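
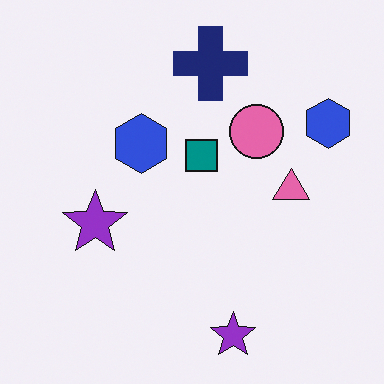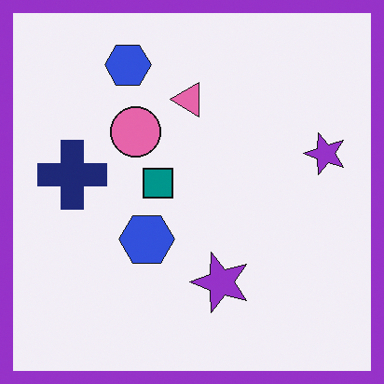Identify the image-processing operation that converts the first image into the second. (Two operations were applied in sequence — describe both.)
The image was rotated 90° counter-clockwise, then framed with a purple border.

The navy cross sits in the top of the first image and the left of the second — consistent with a whole-image 90° counter-clockwise rotation. A solid purple frame runs around the edge of the second image, with the content slightly shrunk inside it.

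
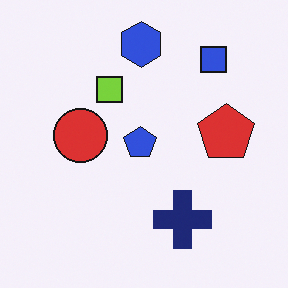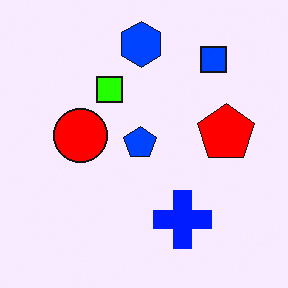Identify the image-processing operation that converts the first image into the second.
Heavily oversaturated.

All colors are more vivid — a global saturation change.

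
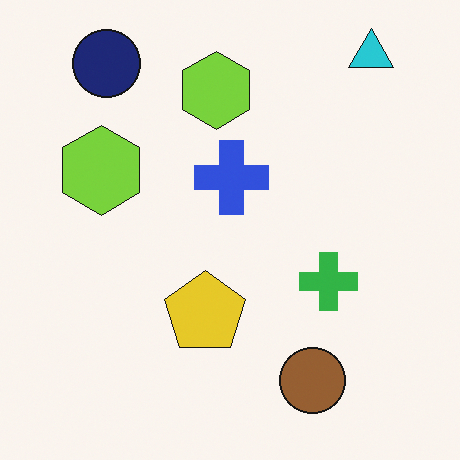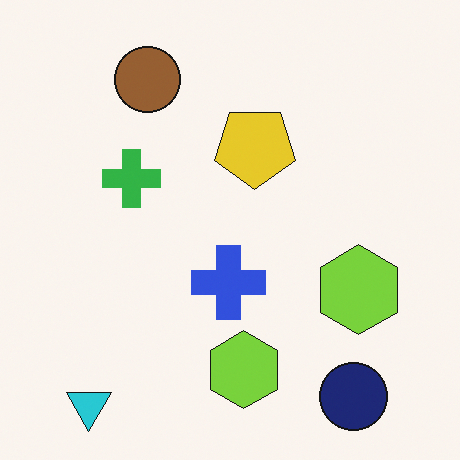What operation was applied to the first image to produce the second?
This is the original image rotated 180°.

The cyan triangle sits in the top-right of the first image and the bottom-left of the second — consistent with a whole-image 180° rotation.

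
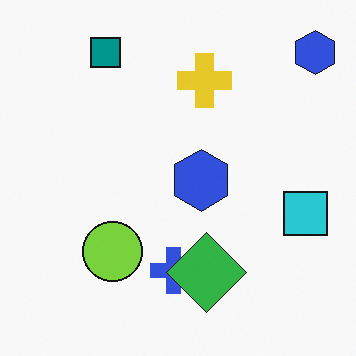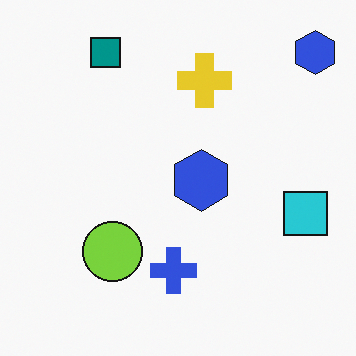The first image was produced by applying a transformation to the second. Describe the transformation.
The first image is the second overlaid with an additional green diamond.

A green diamond appears in the first image that is absent from the second.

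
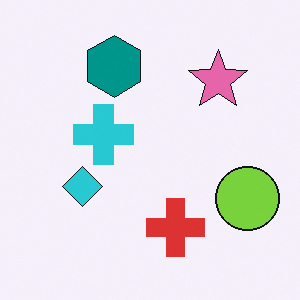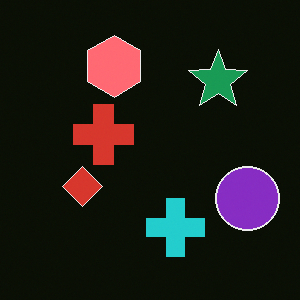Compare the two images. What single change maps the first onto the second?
The transformation is: color-inverted (negative).

The light background has become dark and every shape's color is its complement — a photographic negative.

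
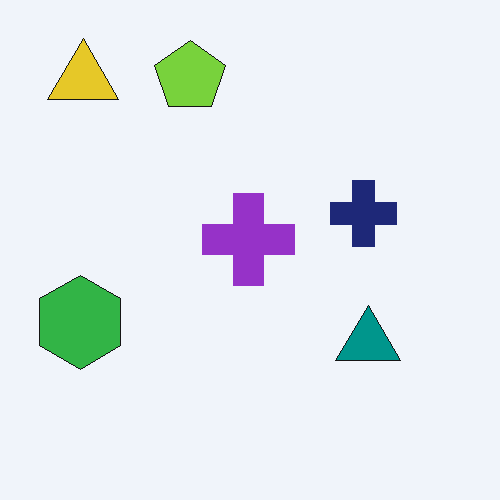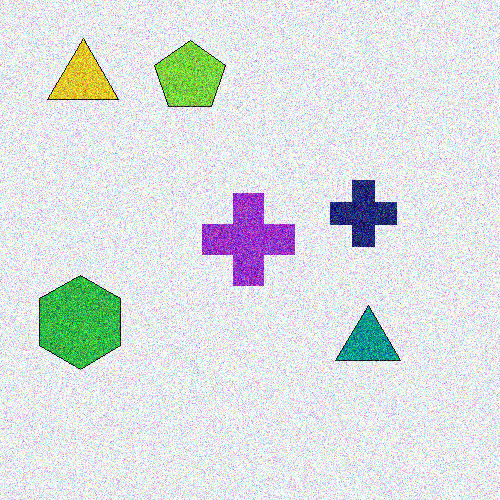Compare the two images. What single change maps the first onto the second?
The transformation is: degraded with a thick layer of grain.

Random speckle covers the whole image, including the flat background.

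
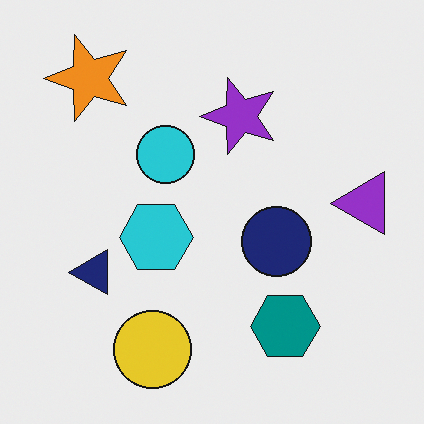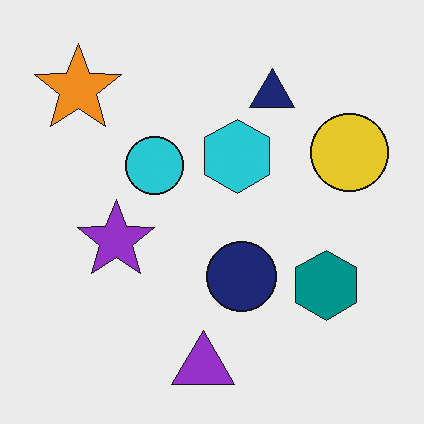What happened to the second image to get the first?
The image was transposed (reflected across the top-left ↔ bottom-right diagonal).

Shapes have swapped their row and column positions — what was in the top-right is now in the bottom-left — a diagonal reflection.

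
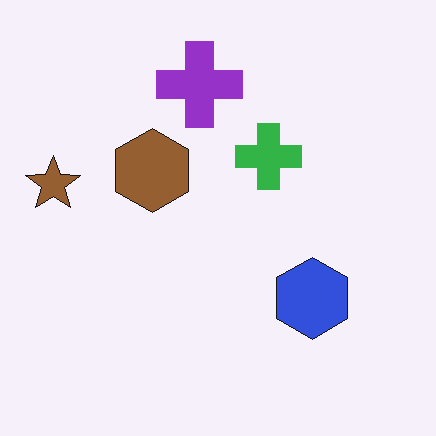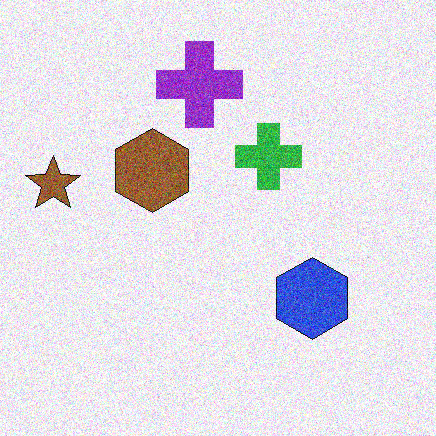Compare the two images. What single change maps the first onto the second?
This is the original image degraded with a thick layer of grain.

Random speckle covers the whole image, including the flat background.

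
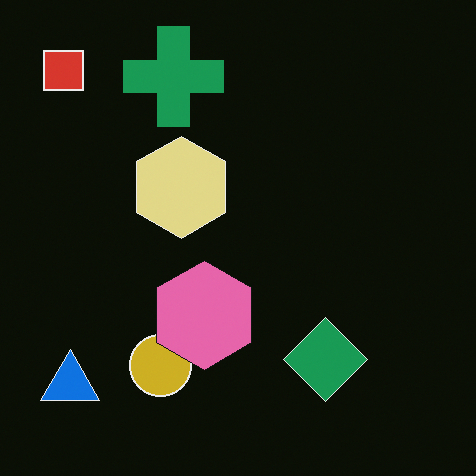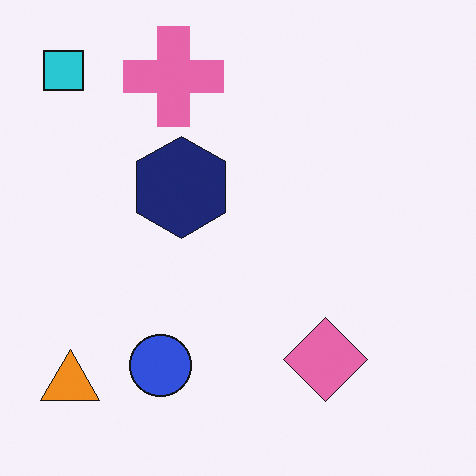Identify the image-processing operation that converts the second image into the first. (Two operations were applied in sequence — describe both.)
It was color-inverted (negative), then overlaid with an additional pink hexagon.

The light background has become dark and every shape's color is its complement — a photographic negative. A pink hexagon appears in the first image that is absent from the second.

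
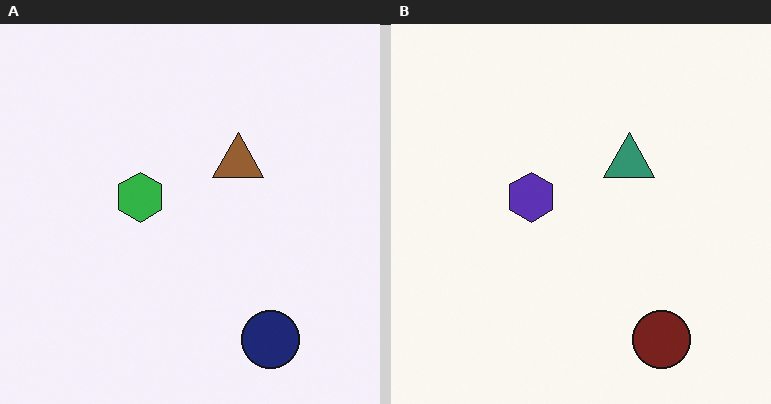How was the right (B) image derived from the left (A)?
The right (B) image is the left (A) hue-shifted through roughly a third of the color wheel.

Every shape's color has rotated by the same amount around the hue wheel — a uniform hue shift.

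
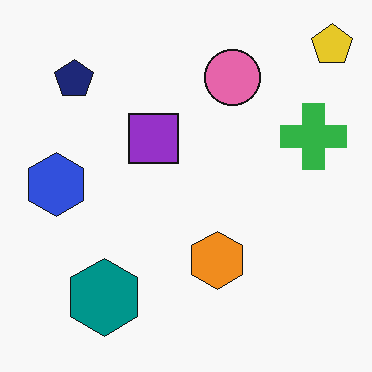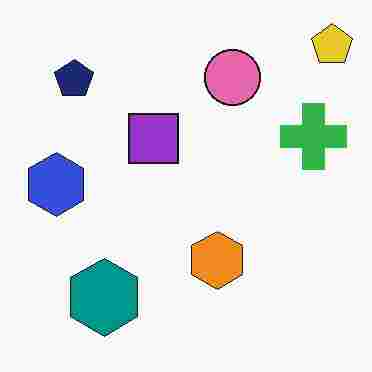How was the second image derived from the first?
The second image is the first heavily JPEG-compressed with obvious blocking artifacts.

Blocky 8×8 compression artifacts appear around shape edges and the flat background shows ringing — characteristic JPEG degradation.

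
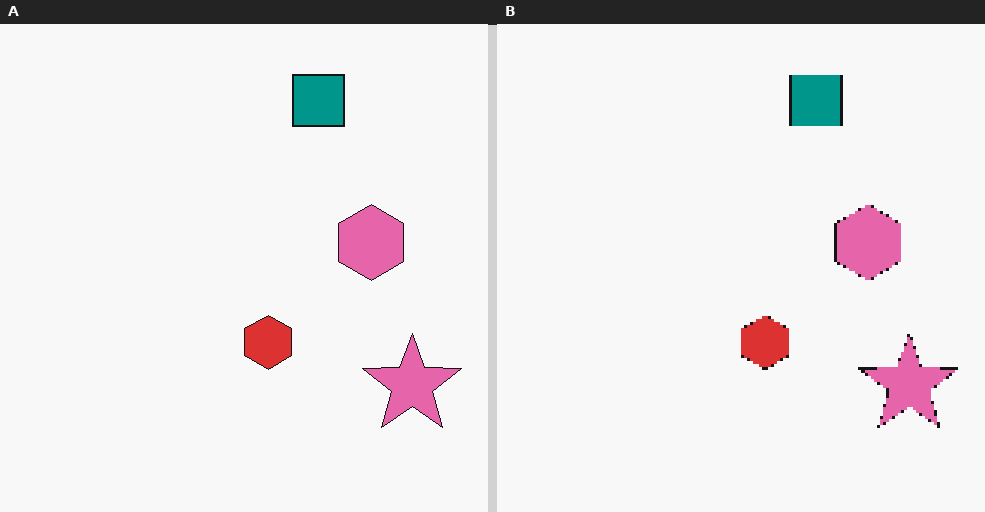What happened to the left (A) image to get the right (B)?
The transformation is: mildly pixelated.

Shapes are reduced to large square blocks; fine edges and outlines are lost — a downscale-then-upscale (mosaic) effect.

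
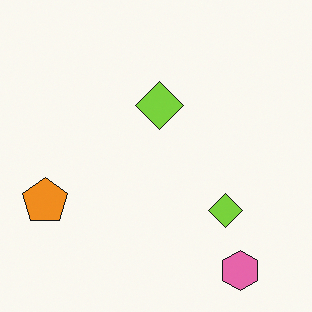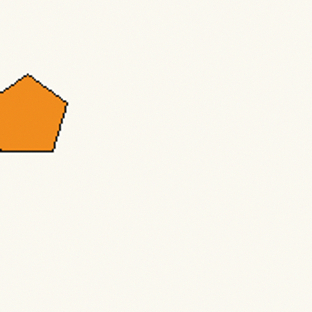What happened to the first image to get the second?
The image was cropped to a noticeably smaller region and rescaled.

The visible shapes are larger and the field of view is narrower; shapes near the original edges may be partly or wholly outside the frame — a crop-and-rescale.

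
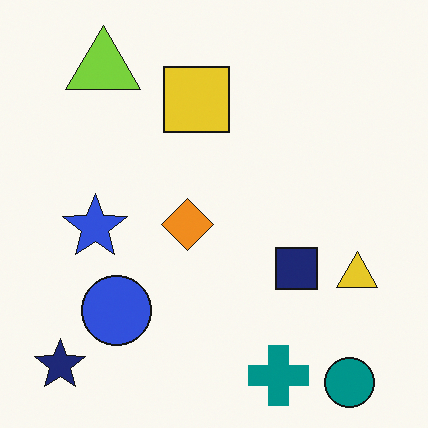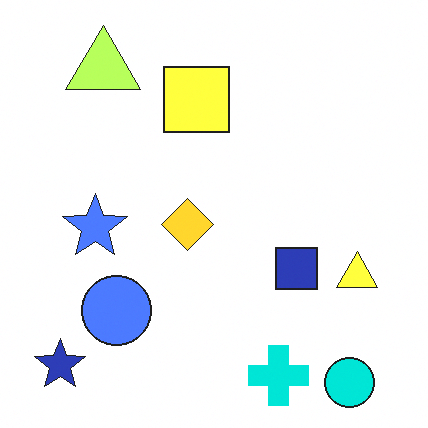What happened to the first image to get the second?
The second image is the first brightened a lot.

Every pixel — background and shapes alike — is uniformly brightened.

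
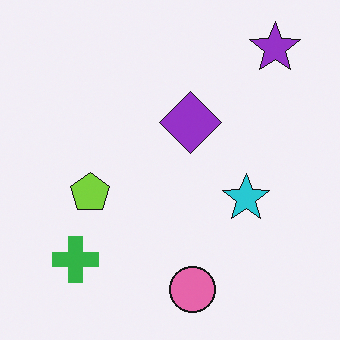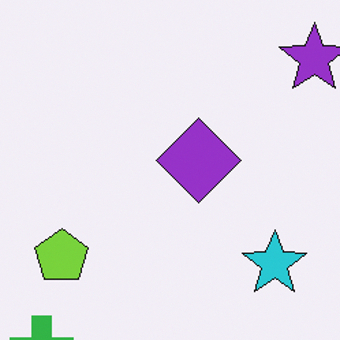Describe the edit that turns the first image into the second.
The transformation is: cropped slightly and scaled back up.

The visible shapes are larger and the field of view is narrower; shapes near the original edges may be partly or wholly outside the frame — a crop-and-rescale.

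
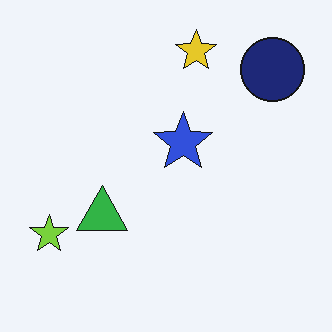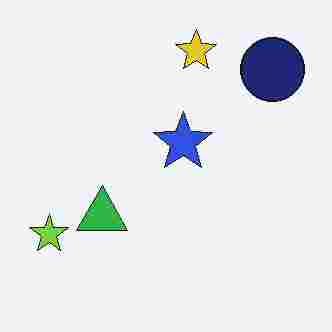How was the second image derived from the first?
The second image is the first heavily JPEG-compressed with obvious blocking artifacts.

Blocky 8×8 compression artifacts appear around shape edges and the flat background shows ringing — characteristic JPEG degradation.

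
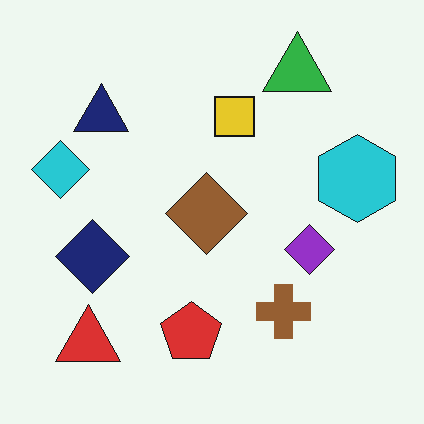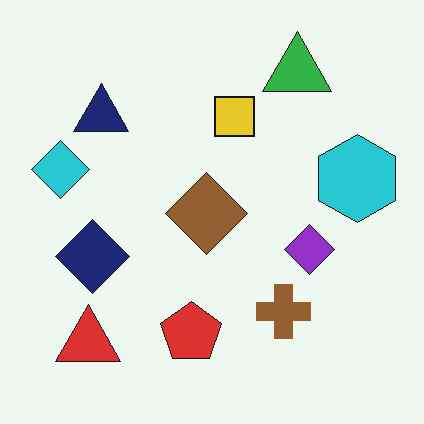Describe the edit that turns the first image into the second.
The transformation is: given moderate JPEG compression.

Blocky 8×8 compression artifacts appear around shape edges and the flat background shows ringing — characteristic JPEG degradation.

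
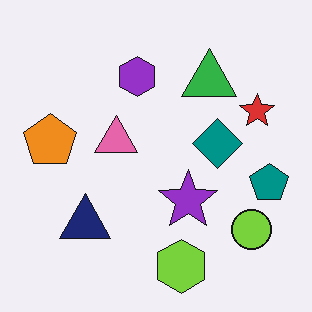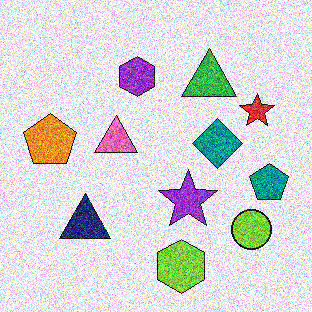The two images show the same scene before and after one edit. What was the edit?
The transformation is: degraded with heavy additive noise.

Random speckle covers the whole image, including the flat background.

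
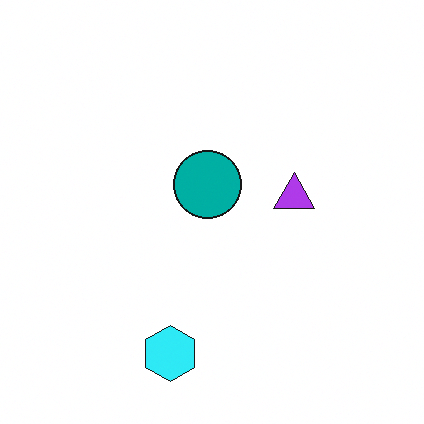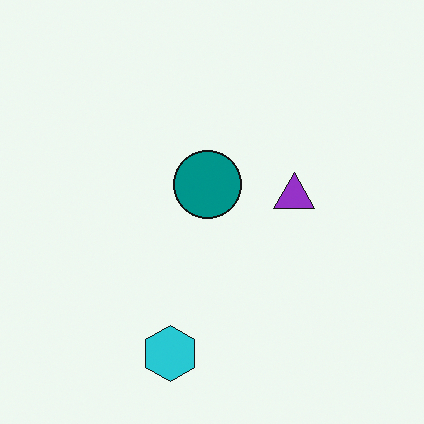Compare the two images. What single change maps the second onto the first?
The first image is the second brightened a little.

Every pixel — background and shapes alike — is uniformly brightened.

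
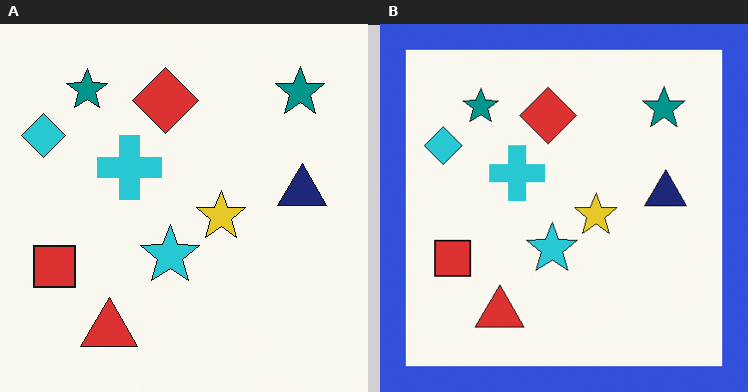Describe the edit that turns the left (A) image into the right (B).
The transformation is: framed with a blue border.

A solid blue frame runs around the edge of the right (B) image, with the content slightly shrunk inside it.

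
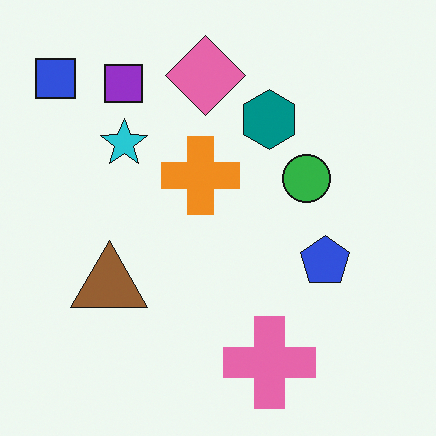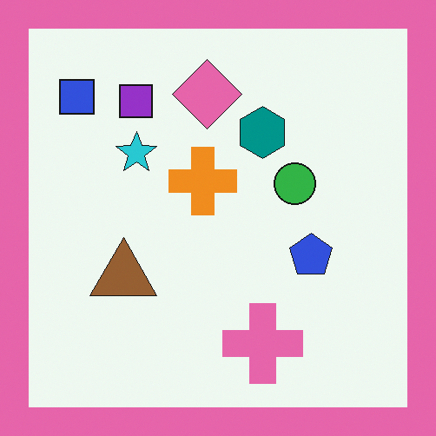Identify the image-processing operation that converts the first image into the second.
It was framed with a pink border.

A solid pink frame runs around the edge of the second image, with the content slightly shrunk inside it.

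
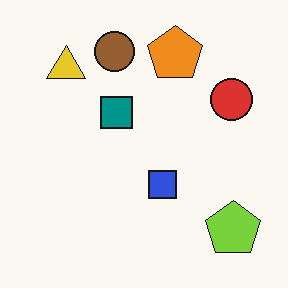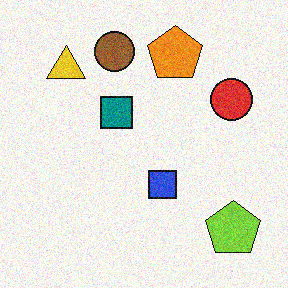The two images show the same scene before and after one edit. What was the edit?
The second image is the first degraded with visible gaussian noise.

Random speckle covers the whole image, including the flat background.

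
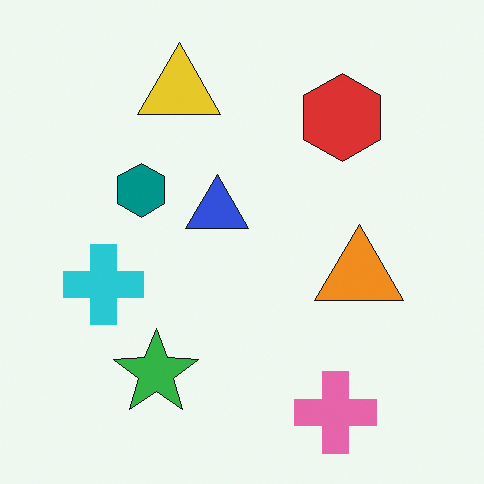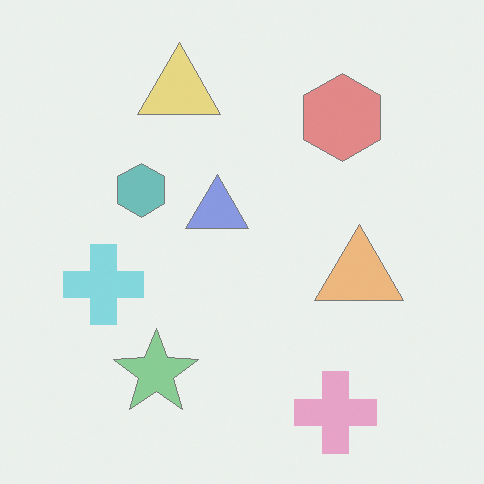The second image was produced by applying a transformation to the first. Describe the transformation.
The image was given much lower contrast.

Tones are pushed toward mid-grey across the whole image — a global contrast change.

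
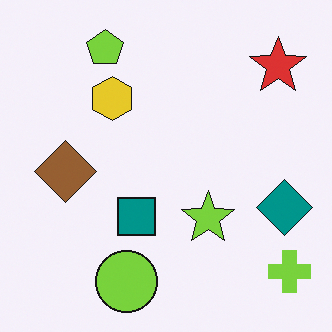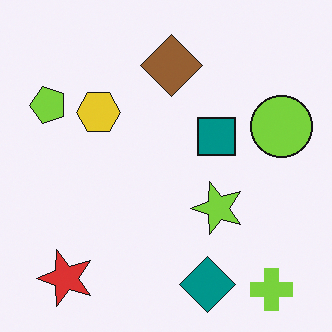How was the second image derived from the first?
This is the original image transposed (reflected across the top-left ↔ bottom-right diagonal).

Shapes have swapped their row and column positions — what was in the top-right is now in the bottom-left — a diagonal reflection.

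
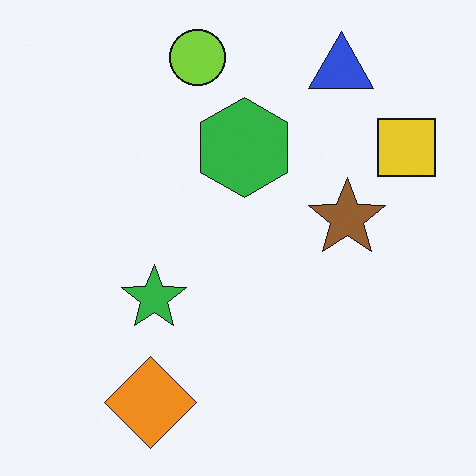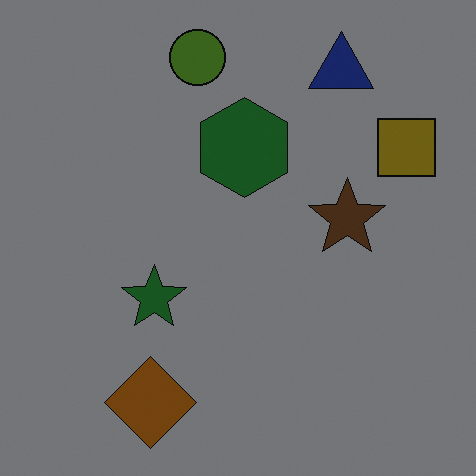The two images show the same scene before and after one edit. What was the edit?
This is the original image noticeably darkened.

Every pixel — background and shapes alike — is uniformly darkened.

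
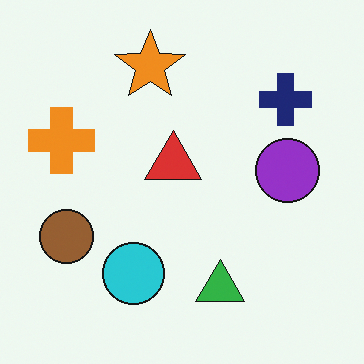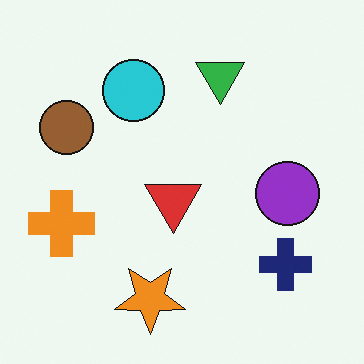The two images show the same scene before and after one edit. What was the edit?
The second image is the first flipped vertically (top ↔ bottom).

The orange star is in the top of the first image and the bottom of the second — shapes on opposite sides of the horizontal midline have swapped in a mirror flip.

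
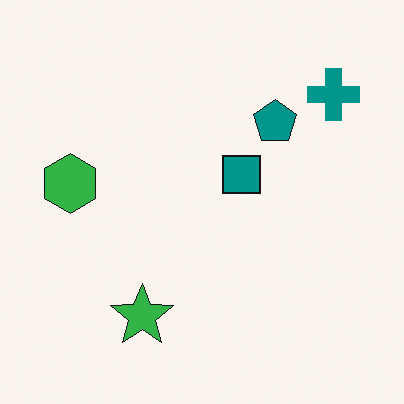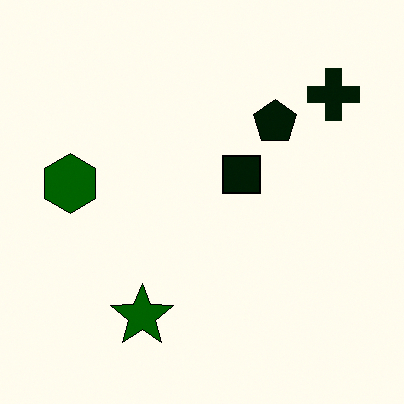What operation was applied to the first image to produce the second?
It was boosted in contrast.

Tones are pushed away from mid-grey across the whole image — a global contrast change.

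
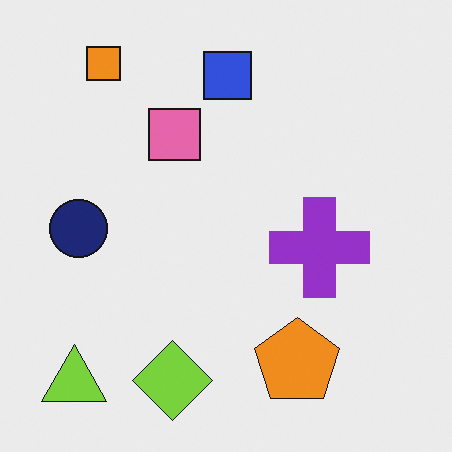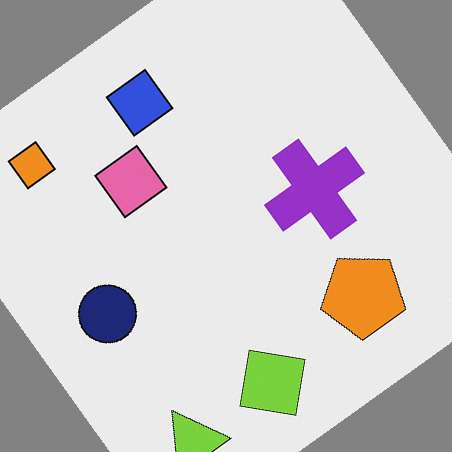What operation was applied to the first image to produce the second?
Rotated counter-clockwise by a large amount — several tens of degrees.

Every shape is tilted by the same angle and the image corners show triangular fill wedges — a whole-image rotation by a non-right angle.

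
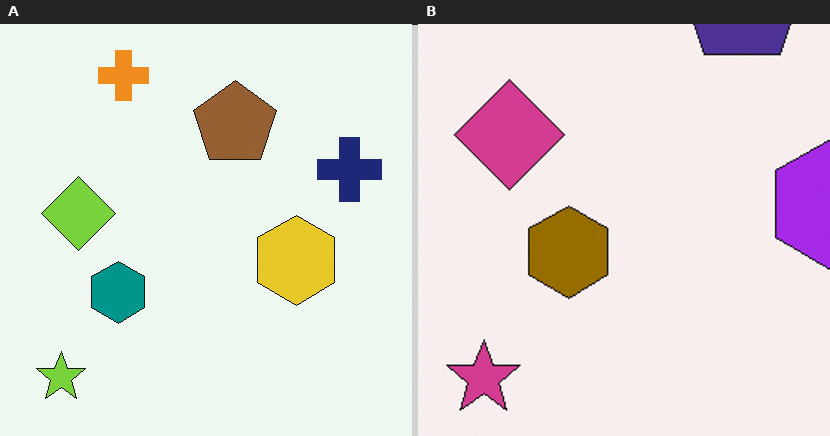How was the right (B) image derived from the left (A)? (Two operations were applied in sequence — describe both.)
Hue-shifted by a large amount, then cropped slightly and scaled back up.

Every shape's color has rotated by the same amount around the hue wheel — a uniform hue shift. The visible shapes are larger and the field of view is narrower; shapes near the original edges may be partly or wholly outside the frame — a crop-and-rescale.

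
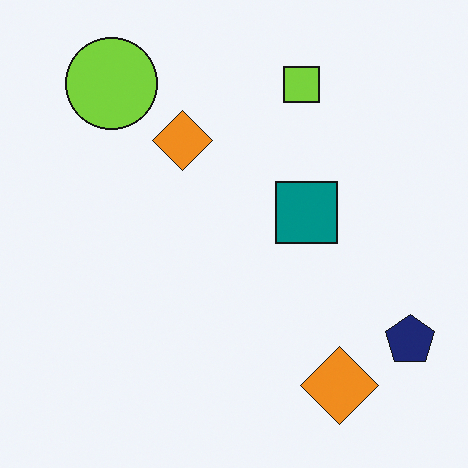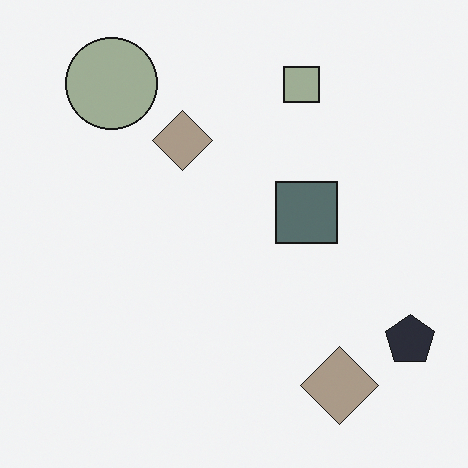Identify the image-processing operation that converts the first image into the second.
Heavily desaturated.

All colors are more muted and greyish — a global saturation change.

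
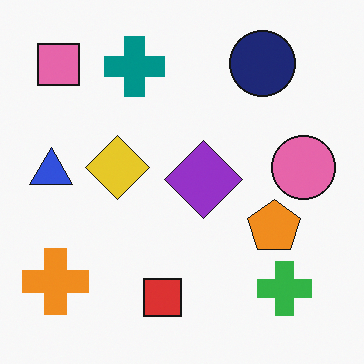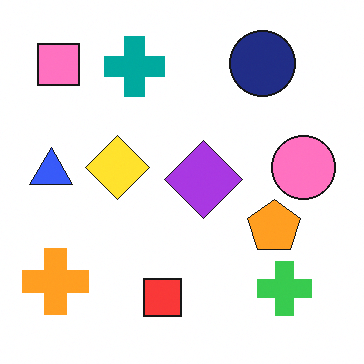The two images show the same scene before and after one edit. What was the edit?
The second image is the first brightened a little.

Every pixel — background and shapes alike — is uniformly brightened.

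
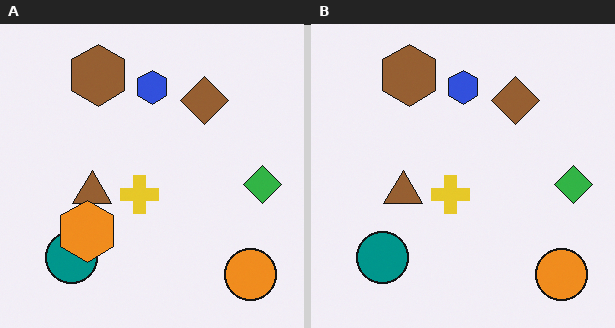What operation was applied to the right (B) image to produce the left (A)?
It was overlaid with an additional orange hexagon.

An orange hexagon appears in the left (A) image that is absent from the right (B).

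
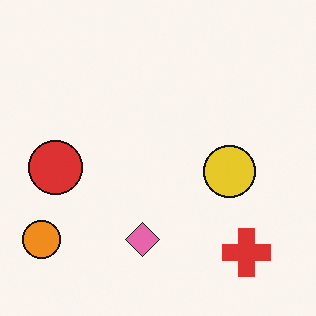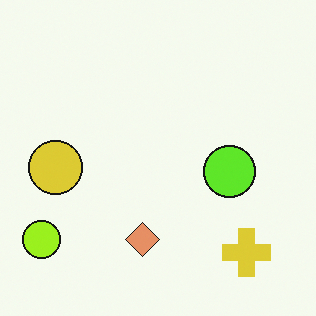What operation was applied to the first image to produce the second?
The image was hue-shifted by a small amount.

Every shape's color has rotated by the same amount around the hue wheel — a uniform hue shift.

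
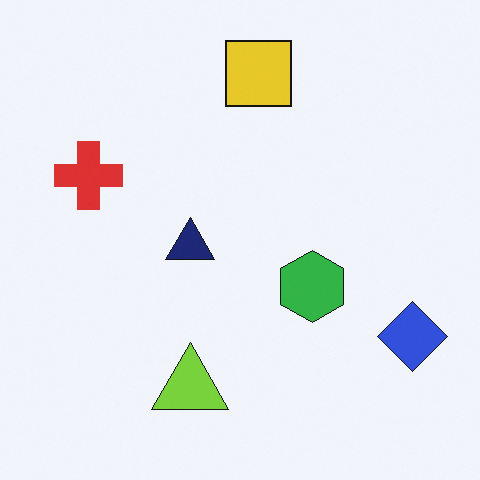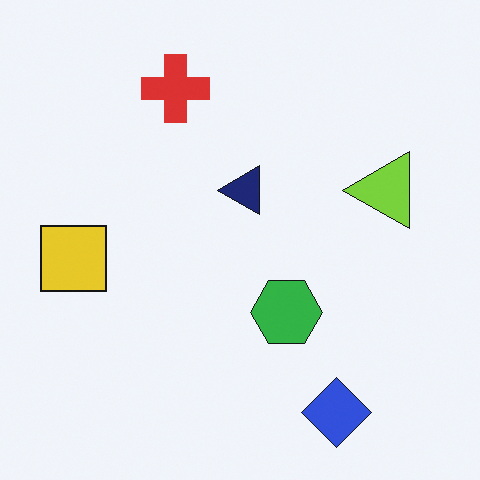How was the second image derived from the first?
The second image is the first transposed (reflected across the top-left ↔ bottom-right diagonal).

Shapes have swapped their row and column positions — what was in the top-right is now in the bottom-left — a diagonal reflection.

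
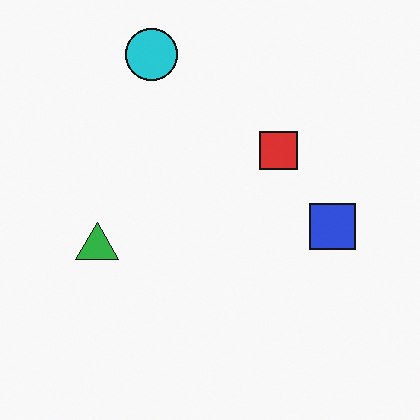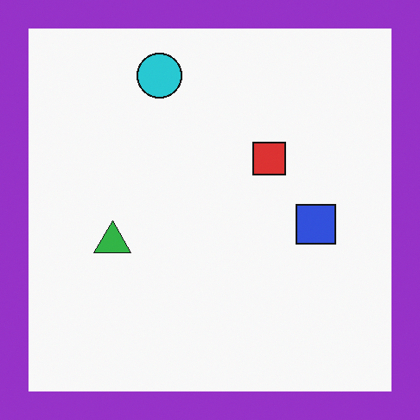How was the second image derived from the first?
This is the original image framed with a purple border.

A solid purple frame runs around the edge of the second image, with the content slightly shrunk inside it.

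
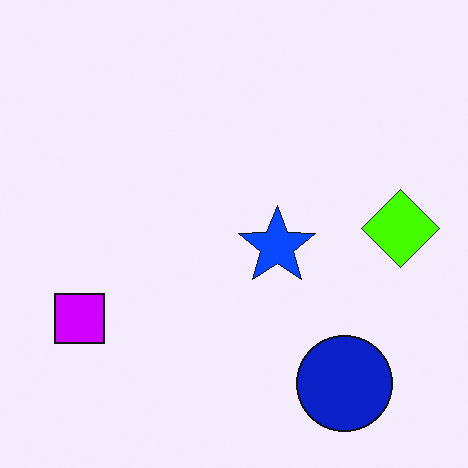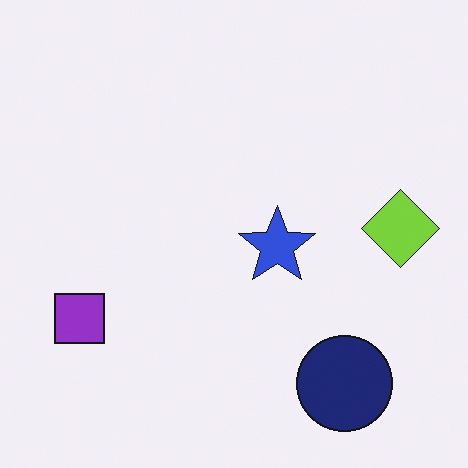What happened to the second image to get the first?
This is the original image made much more vivid (saturation change).

All colors are more vivid — a global saturation change.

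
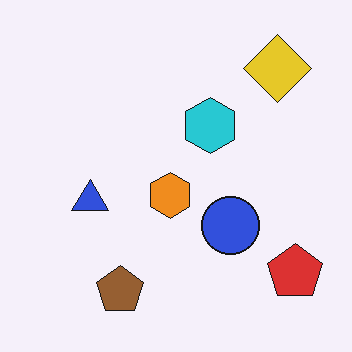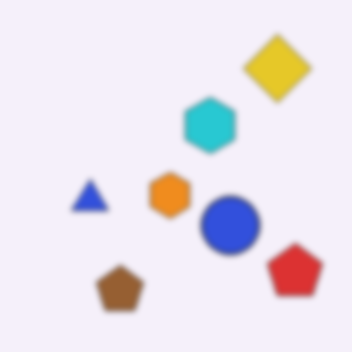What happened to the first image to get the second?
This is the original image noticeably gaussian-blurred.

Shape edges and outlines are uniformly softened across the whole image.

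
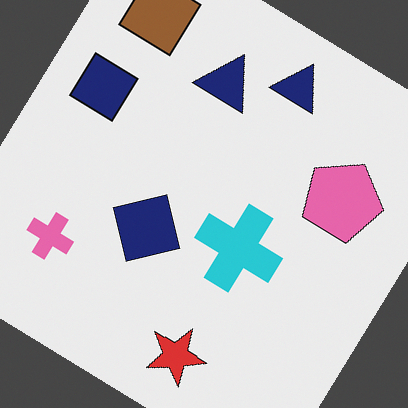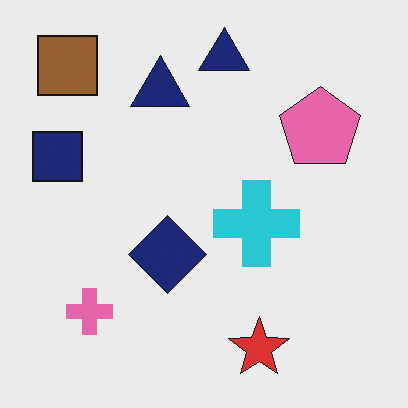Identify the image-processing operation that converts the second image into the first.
The image was rotated clockwise by a large amount — several tens of degrees.

Every shape is tilted by the same angle and the image corners show triangular fill wedges — a whole-image rotation by a non-right angle.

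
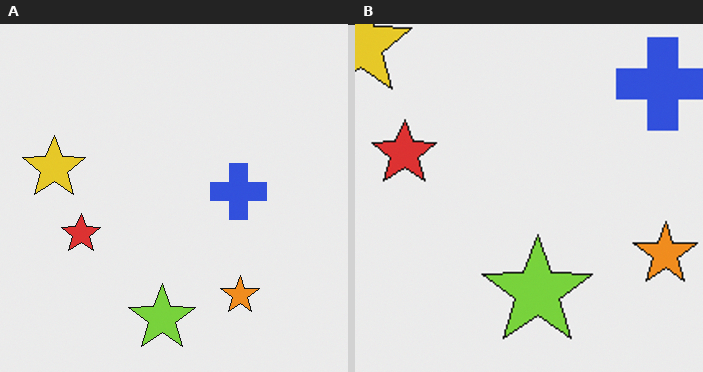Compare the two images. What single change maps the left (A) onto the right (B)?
The right (B) image is the left (A) cropped tightly and scaled back up.

The visible shapes are larger and the field of view is narrower; shapes near the original edges may be partly or wholly outside the frame — a crop-and-rescale.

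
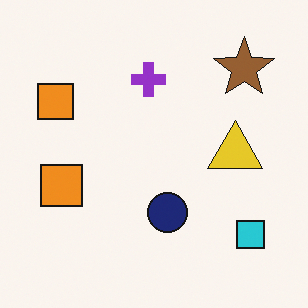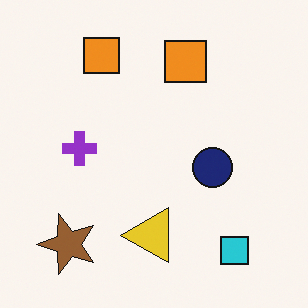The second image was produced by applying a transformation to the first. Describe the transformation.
The transformation is: transposed (reflected across the top-left ↔ bottom-right diagonal).

Shapes have swapped their row and column positions — what was in the top-right is now in the bottom-left — a diagonal reflection.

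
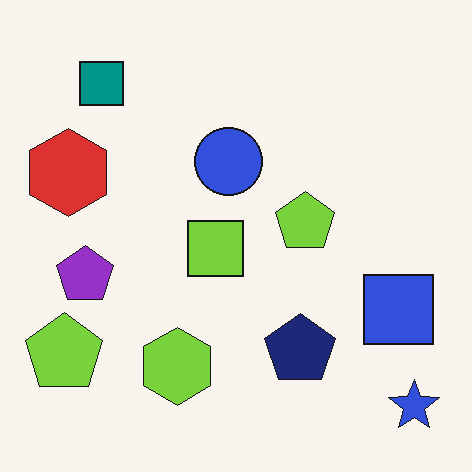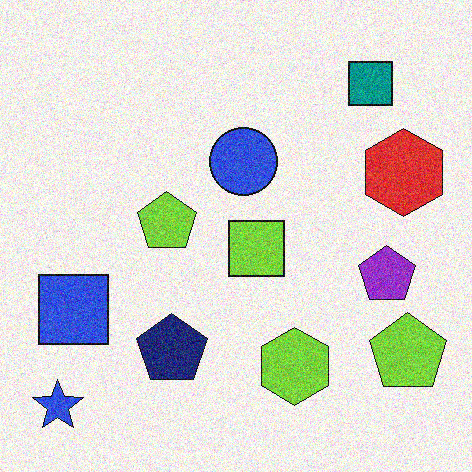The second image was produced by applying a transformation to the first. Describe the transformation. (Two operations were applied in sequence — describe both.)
The transformation is: degraded with visible gaussian noise, then flipped horizontally (left ↔ right).

Random speckle covers the whole image, including the flat background. The blue star is in the bottom-right of the first image and the bottom-left of the second — shapes on opposite sides of the vertical midline have swapped in a mirror flip.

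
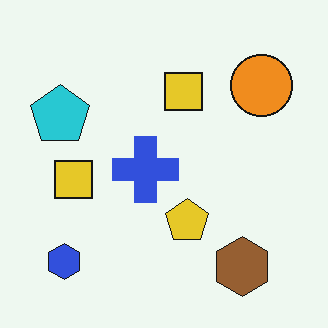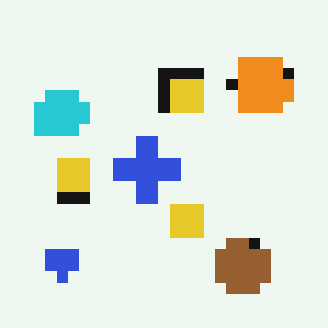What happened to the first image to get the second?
The transformation is: heavily pixelated into large blocks.

Shapes are reduced to large square blocks; fine edges and outlines are lost — a downscale-then-upscale (mosaic) effect.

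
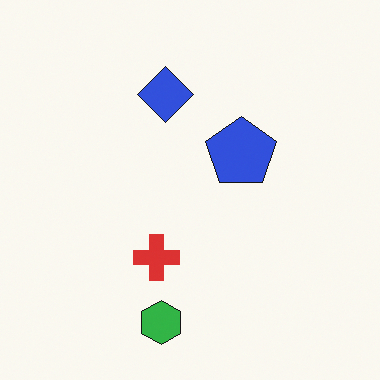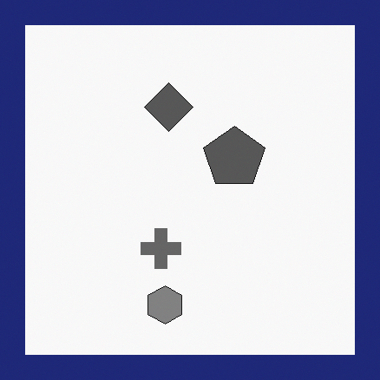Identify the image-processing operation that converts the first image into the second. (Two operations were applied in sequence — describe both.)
This is the original image converted to grayscale, then framed with a navy border.

All color is removed — every shape is now a shade of grey. A solid navy frame runs around the edge of the second image, with the content slightly shrunk inside it.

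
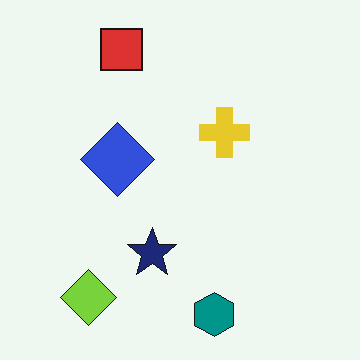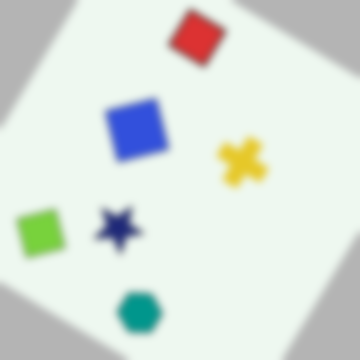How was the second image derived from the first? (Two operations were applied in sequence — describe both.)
The second image is the first rotated clockwise by a large amount — several tens of degrees, then noticeably gaussian-blurred.

Every shape is tilted by the same angle and the image corners show triangular fill wedges — a whole-image rotation by a non-right angle. Shape edges and outlines are uniformly softened across the whole image.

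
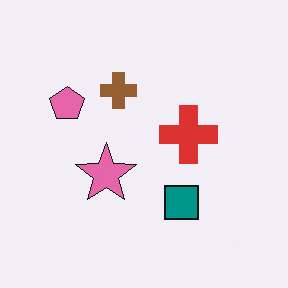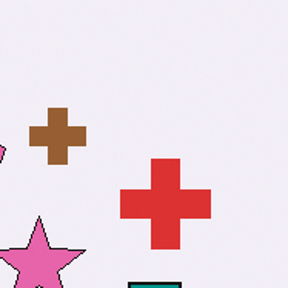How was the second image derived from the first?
The second image is the first cropped to a modestly smaller region and rescaled.

The visible shapes are larger and the field of view is narrower; shapes near the original edges may be partly or wholly outside the frame — a crop-and-rescale.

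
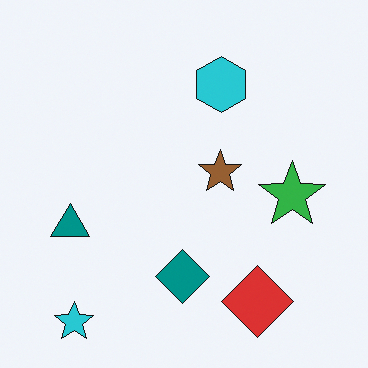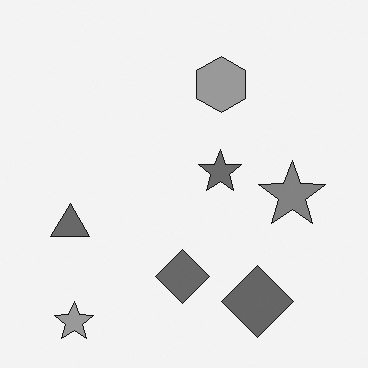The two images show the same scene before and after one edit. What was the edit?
The image was converted to grayscale.

All color is removed — every shape is now a shade of grey.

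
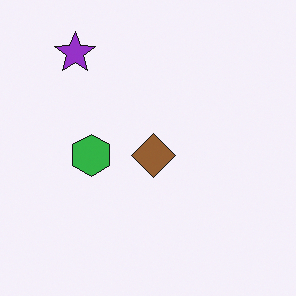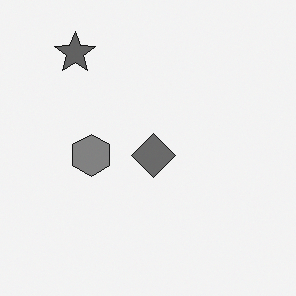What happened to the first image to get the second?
This is the original image converted to grayscale.

All color is removed — every shape is now a shade of grey.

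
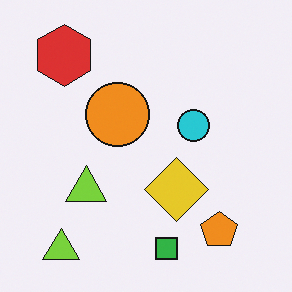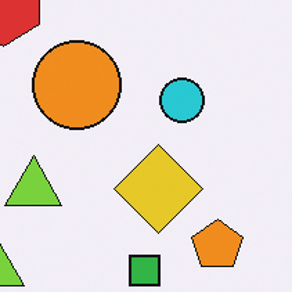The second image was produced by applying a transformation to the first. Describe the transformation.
It was cropped to a modestly smaller region and rescaled.

The visible shapes are larger and the field of view is narrower; shapes near the original edges may be partly or wholly outside the frame — a crop-and-rescale.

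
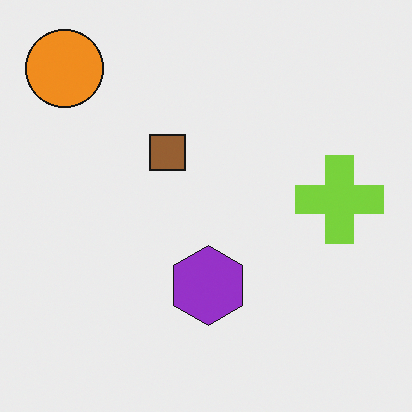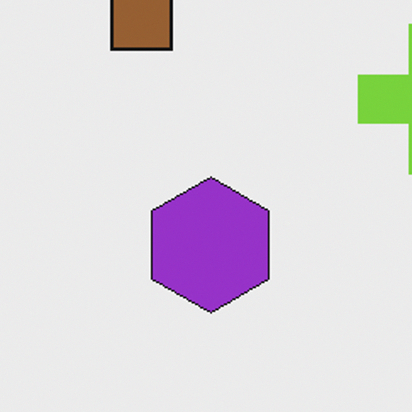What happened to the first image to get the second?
The image was cropped tightly and scaled back up.

The visible shapes are larger and the field of view is narrower; shapes near the original edges may be partly or wholly outside the frame — a crop-and-rescale.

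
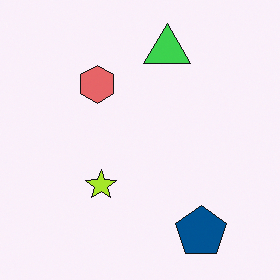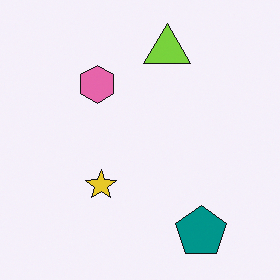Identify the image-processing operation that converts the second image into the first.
The first image is the second hue-shifted by a small amount.

Every shape's color has rotated by the same amount around the hue wheel — a uniform hue shift.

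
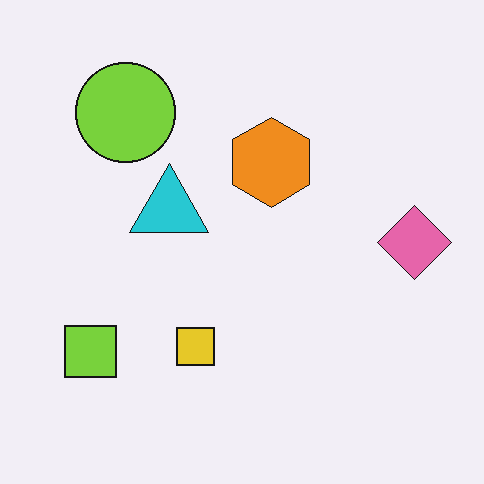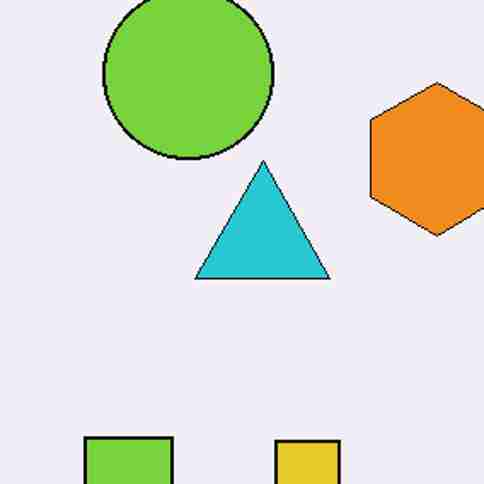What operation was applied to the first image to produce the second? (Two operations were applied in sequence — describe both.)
The transformation is: cropped tightly and scaled back up, then heavily JPEG-compressed with obvious blocking artifacts.

The visible shapes are larger and the field of view is narrower; shapes near the original edges may be partly or wholly outside the frame — a crop-and-rescale. Blocky 8×8 compression artifacts appear around shape edges and the flat background shows ringing — characteristic JPEG degradation.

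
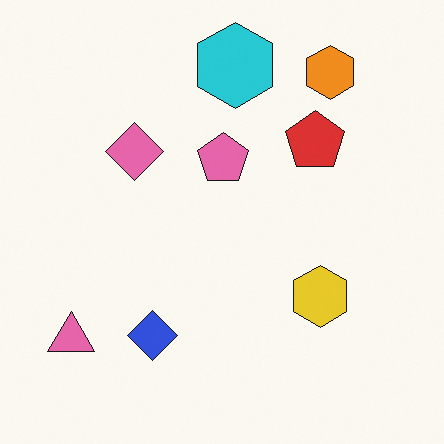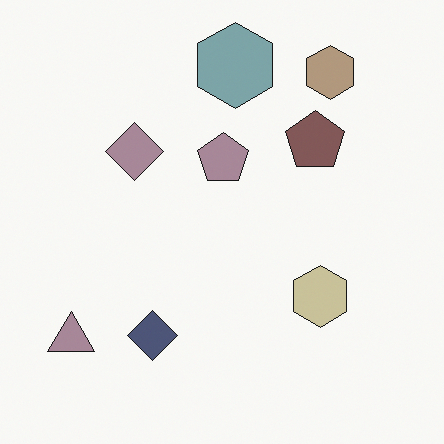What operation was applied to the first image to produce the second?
The transformation is: made much more muted (saturation change).

All colors are more muted and greyish — a global saturation change.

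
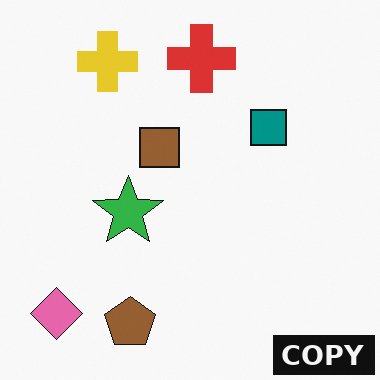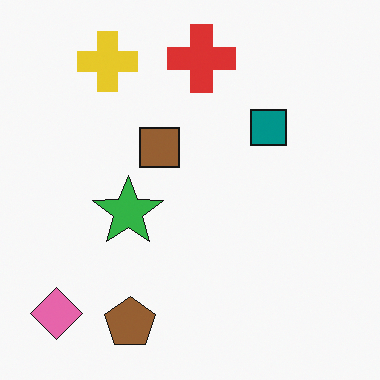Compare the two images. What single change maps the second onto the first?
It was watermarked with the text "COPY" in the lower-right corner.

A dark label reading "COPY" appears in the lower-right corner.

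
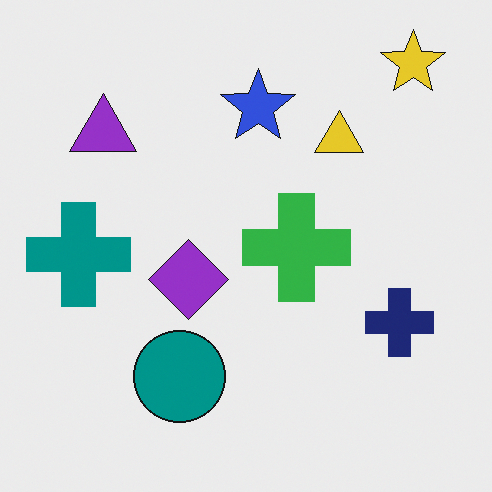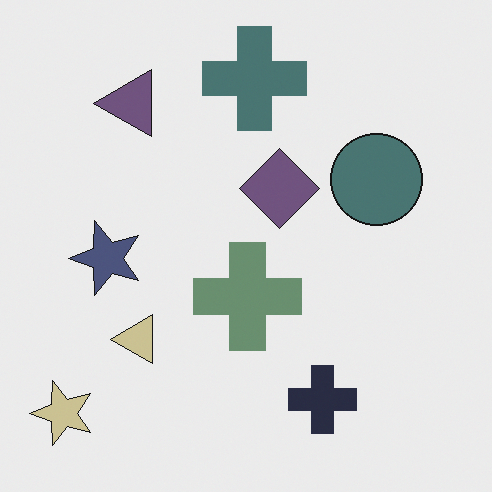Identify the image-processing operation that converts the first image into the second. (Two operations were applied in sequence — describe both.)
Transposed (reflected across the top-left ↔ bottom-right diagonal), then made much more muted (saturation change).

Shapes have swapped their row and column positions — what was in the top-right is now in the bottom-left — a diagonal reflection. All colors are more muted and greyish — a global saturation change.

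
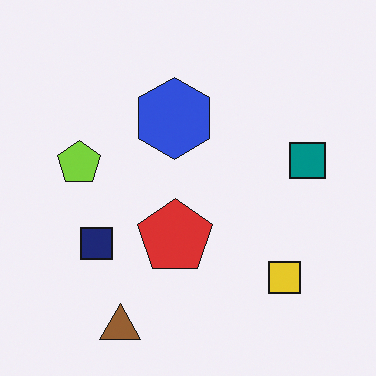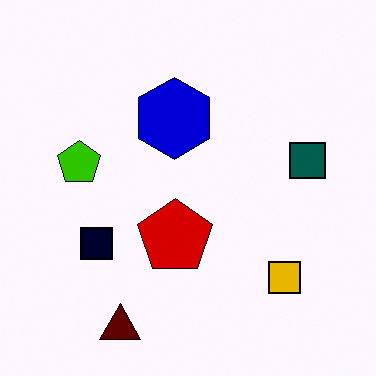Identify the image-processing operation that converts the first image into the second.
The second image is the first given much higher contrast.

Tones are pushed away from mid-grey across the whole image — a global contrast change.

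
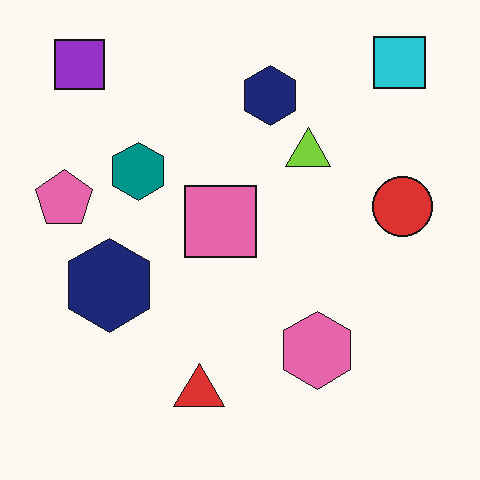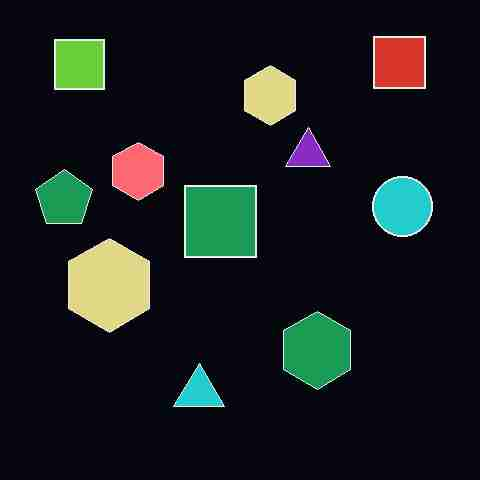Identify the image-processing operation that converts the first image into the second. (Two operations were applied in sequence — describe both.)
This is the original image color-inverted (negative), then heavily JPEG-compressed with obvious blocking artifacts.

The light background has become dark and every shape's color is its complement — a photographic negative. Blocky 8×8 compression artifacts appear around shape edges and the flat background shows ringing — characteristic JPEG degradation.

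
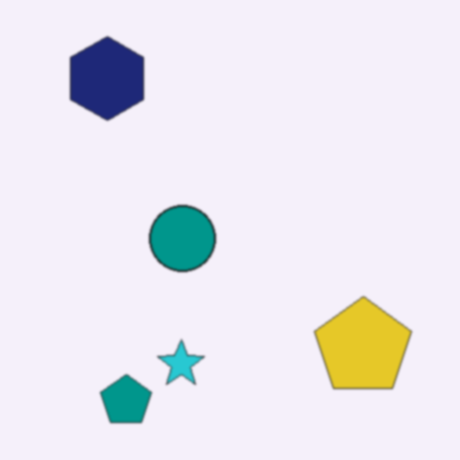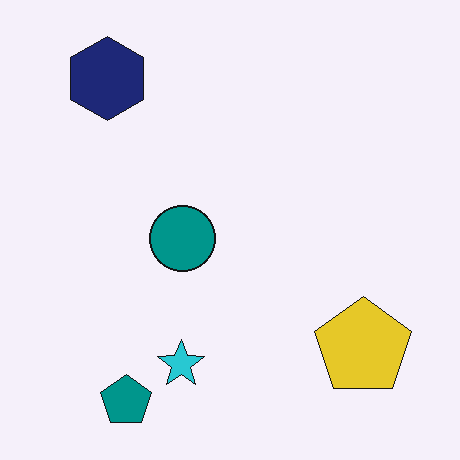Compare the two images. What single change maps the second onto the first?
It was slightly softened.

Shape edges and outlines are uniformly softened across the whole image.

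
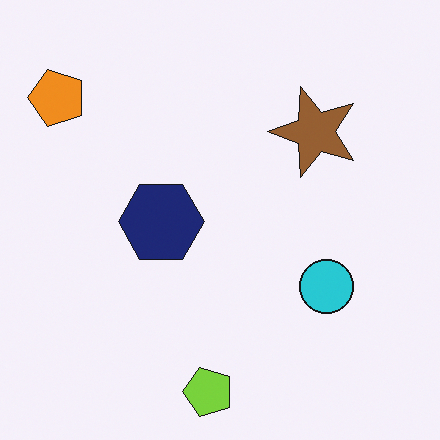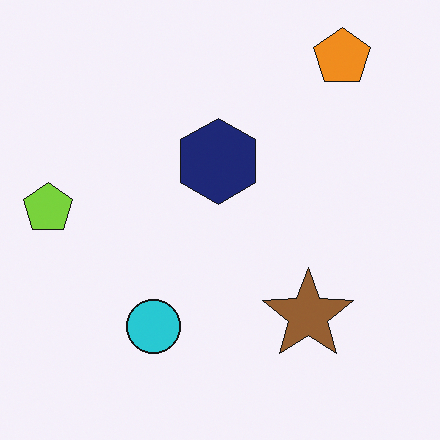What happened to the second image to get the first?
The transformation is: rotated 90° counter-clockwise.

The orange pentagon sits in the top-right of the second image and the top-left of the first — consistent with a whole-image 90° counter-clockwise rotation.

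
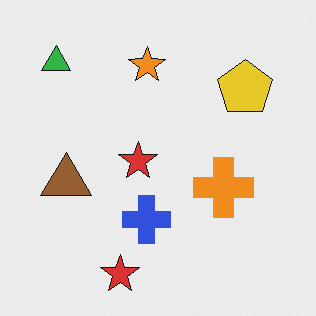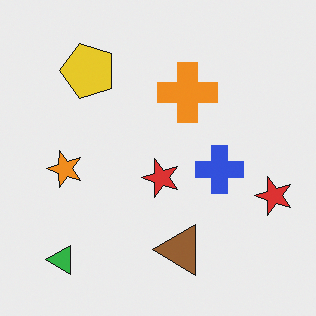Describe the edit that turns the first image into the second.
Rotated 90° counter-clockwise.

The green triangle sits in the top-left of the first image and the bottom-left of the second — consistent with a whole-image 90° counter-clockwise rotation.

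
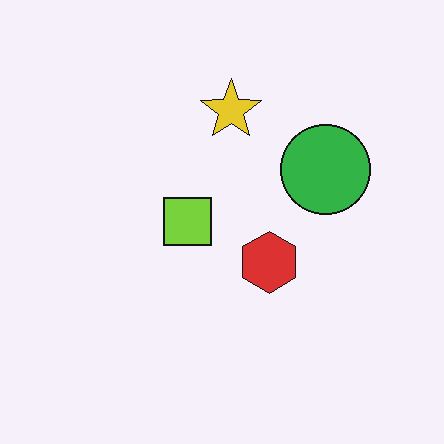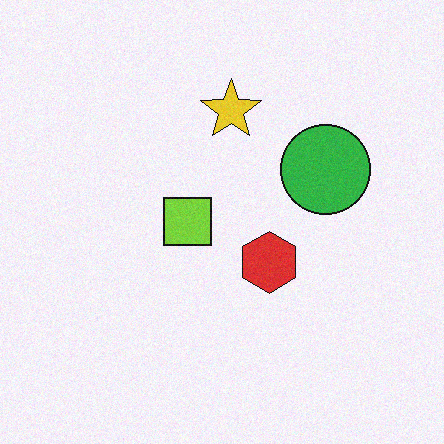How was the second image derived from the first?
The second image is the first degraded with subtle gaussian noise.

Random speckle covers the whole image, including the flat background.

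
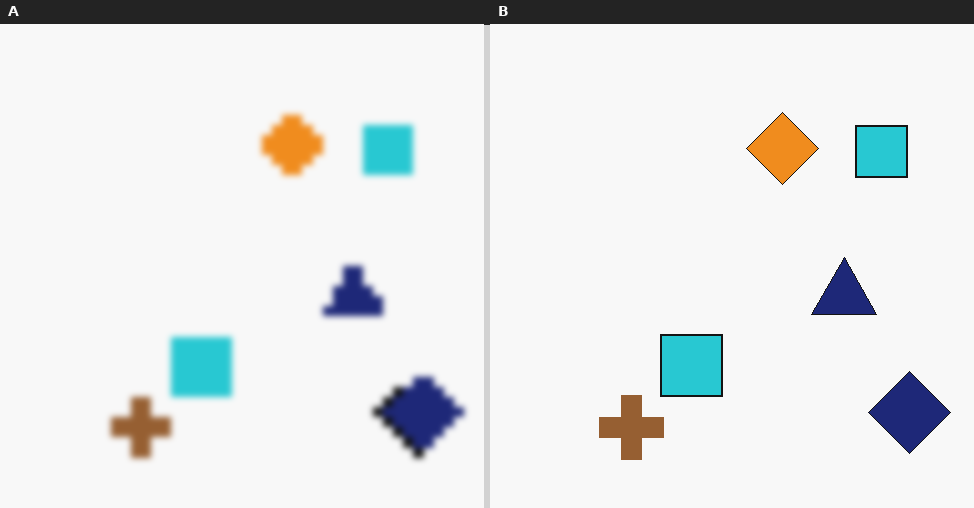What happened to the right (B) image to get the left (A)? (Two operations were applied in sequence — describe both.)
It was heavily pixelated into large blocks, then noticeably gaussian-blurred.

Shapes are reduced to large square blocks; fine edges and outlines are lost — a downscale-then-upscale (mosaic) effect. Shape edges and outlines are uniformly softened across the whole image.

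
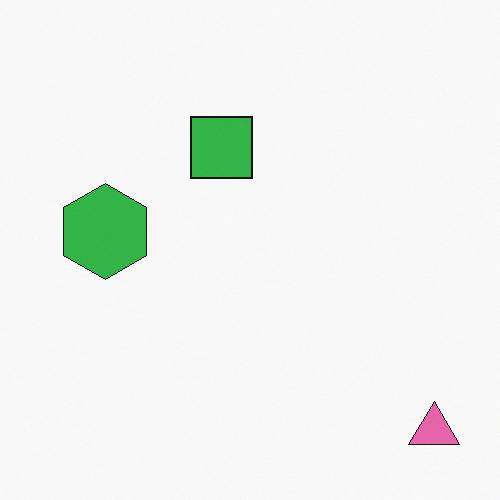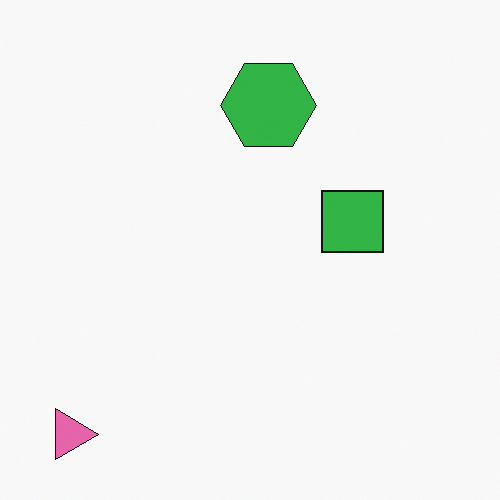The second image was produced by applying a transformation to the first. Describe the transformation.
The transformation is: rotated 90° clockwise.

The pink triangle sits in the bottom-right of the first image and the bottom-left of the second — consistent with a whole-image 90° clockwise rotation.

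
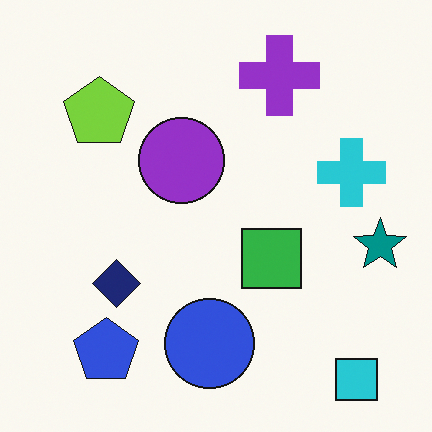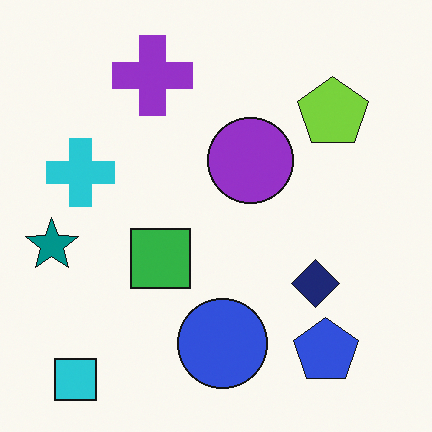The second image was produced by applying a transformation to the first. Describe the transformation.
The transformation is: flipped horizontally (left ↔ right).

The teal star is in the right of the first image and the left of the second — shapes on opposite sides of the vertical midline have swapped in a mirror flip.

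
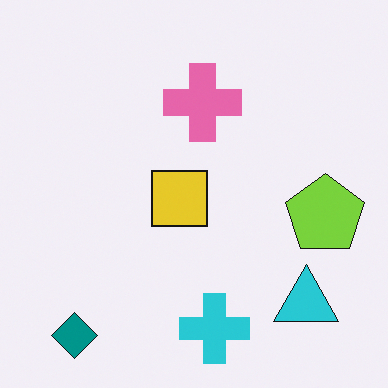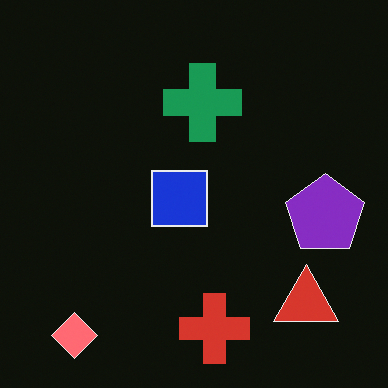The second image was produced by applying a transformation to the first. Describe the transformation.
This is the original image color-inverted (negative).

The light background has become dark and every shape's color is its complement — a photographic negative.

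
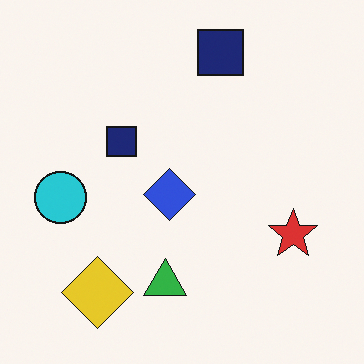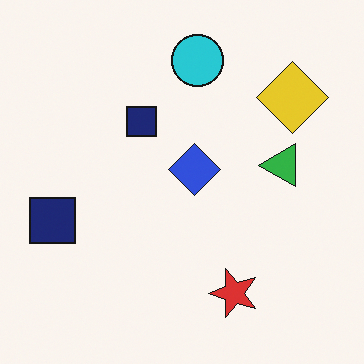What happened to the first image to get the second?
It was transposed (reflected across the top-left ↔ bottom-right diagonal).

Shapes have swapped their row and column positions — what was in the top-right is now in the bottom-left — a diagonal reflection.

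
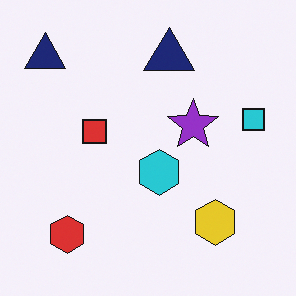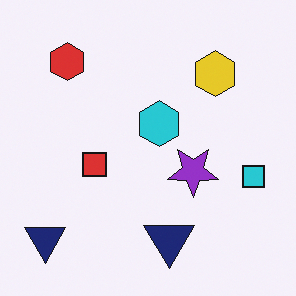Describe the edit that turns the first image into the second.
Flipped vertically (top ↔ bottom).

The red hexagon is in the bottom-left of the first image and the top-left of the second — shapes on opposite sides of the horizontal midline have swapped in a mirror flip.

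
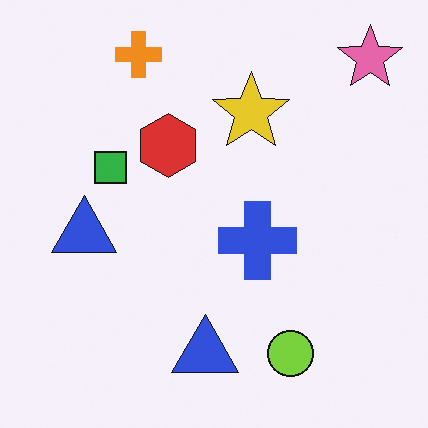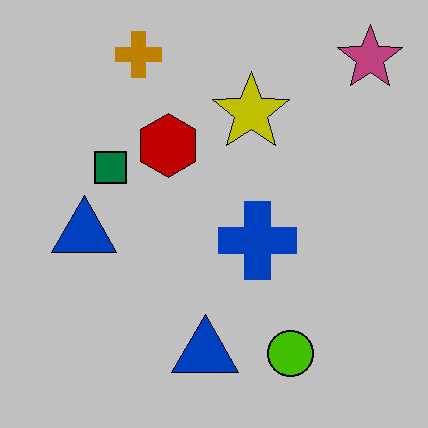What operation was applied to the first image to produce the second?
It was heavily posterized to just a handful of flat colors.

Each flat color has snapped to a coarser quantized level — most visibly, the near-white background has dropped to a flat grey.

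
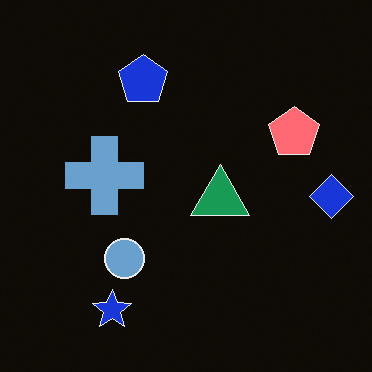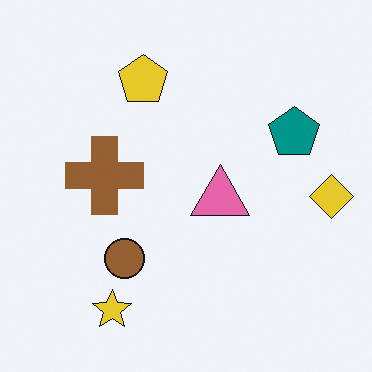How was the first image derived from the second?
The transformation is: color-inverted (negative).

The light background has become dark and every shape's color is its complement — a photographic negative.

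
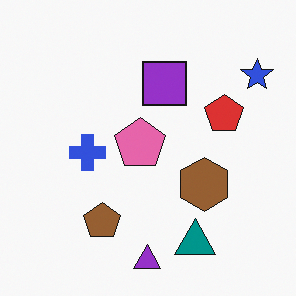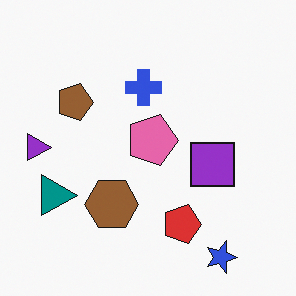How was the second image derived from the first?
The transformation is: rotated 90° clockwise.

The blue star sits in the top-right of the first image and the bottom-right of the second — consistent with a whole-image 90° clockwise rotation.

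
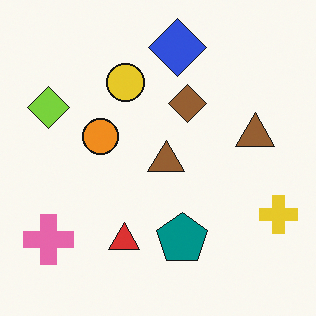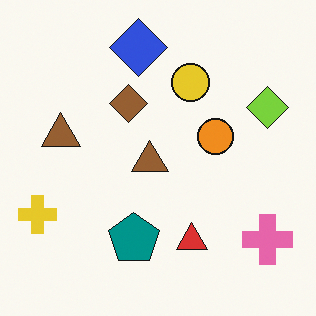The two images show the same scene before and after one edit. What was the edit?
Flipped horizontally (left ↔ right).

The yellow cross is in the bottom-right of the first image and the bottom-left of the second — shapes on opposite sides of the vertical midline have swapped in a mirror flip.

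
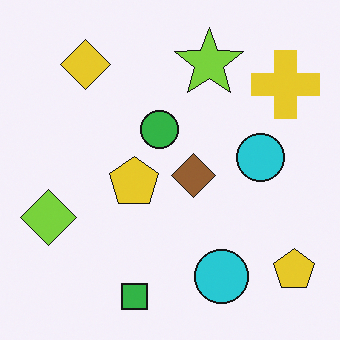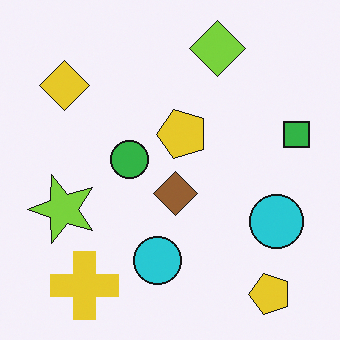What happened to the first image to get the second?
The second image is the first transposed (reflected across the top-left ↔ bottom-right diagonal).

Shapes have swapped their row and column positions — what was in the top-right is now in the bottom-left — a diagonal reflection.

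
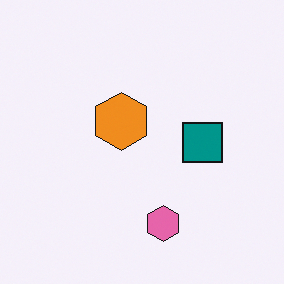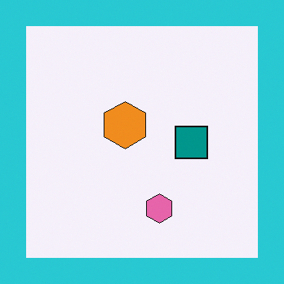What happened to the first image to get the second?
It was framed with a cyan border.

A solid cyan frame runs around the edge of the second image, with the content slightly shrunk inside it.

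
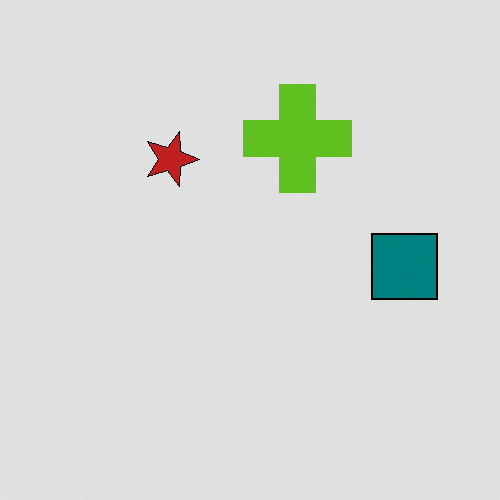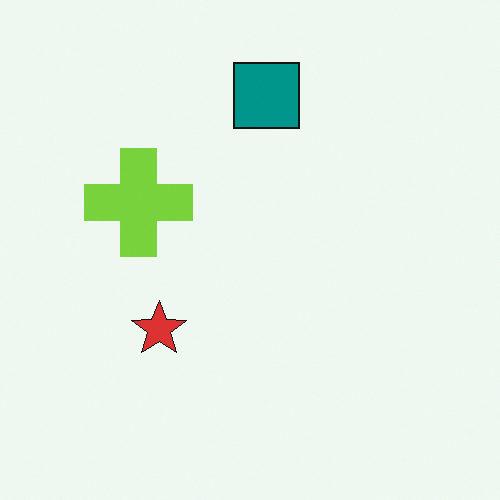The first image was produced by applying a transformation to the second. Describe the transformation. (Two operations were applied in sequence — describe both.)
The transformation is: rotated 90° clockwise, then moderately posterized.

The teal square sits in the top of the second image and the right of the first — consistent with a whole-image 90° clockwise rotation. Each flat color has snapped to a coarser quantized level — most visibly, the near-white background has dropped to a flat grey.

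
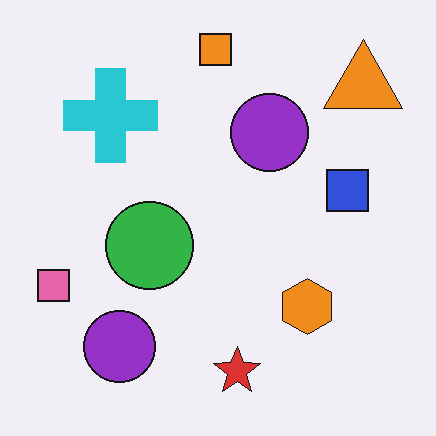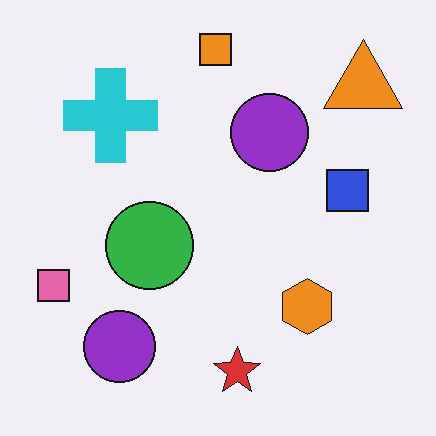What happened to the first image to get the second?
The image was JPEG-compressed with visible artifacts.

Blocky 8×8 compression artifacts appear around shape edges and the flat background shows ringing — characteristic JPEG degradation.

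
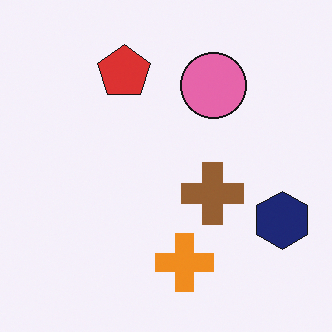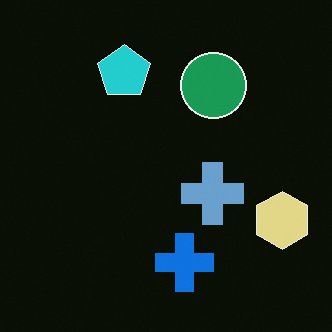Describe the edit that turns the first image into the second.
It was color-inverted (negative).

The light background has become dark and every shape's color is its complement — a photographic negative.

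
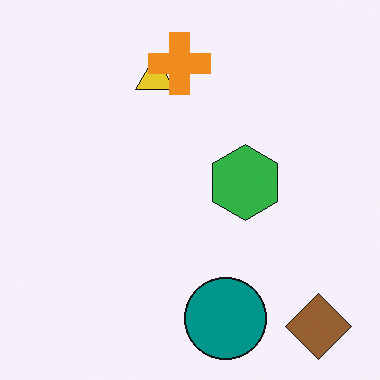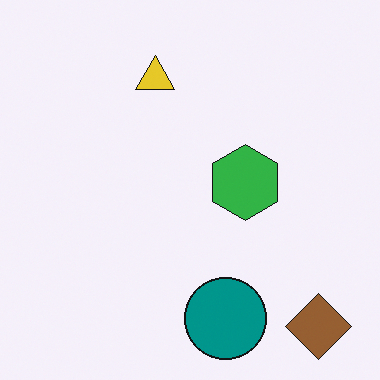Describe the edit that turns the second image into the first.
The image was overlaid with an additional orange cross.

An orange cross appears in the first image that is absent from the second.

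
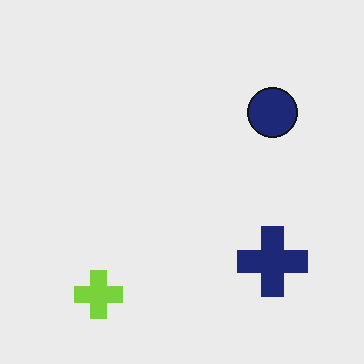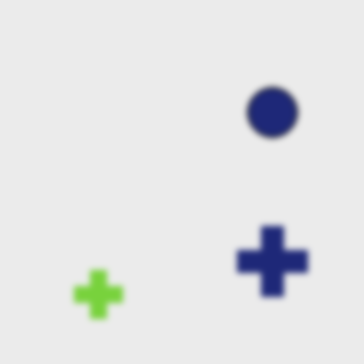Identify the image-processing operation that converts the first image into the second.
The transformation is: noticeably gaussian-blurred.

Shape edges and outlines are uniformly softened across the whole image.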